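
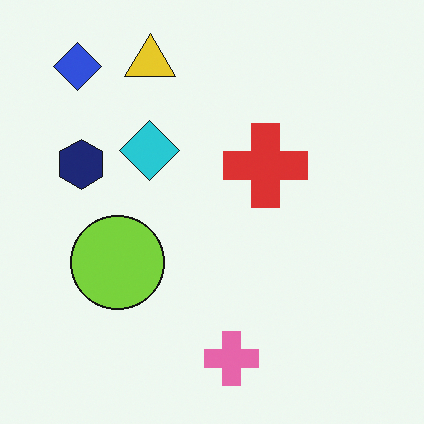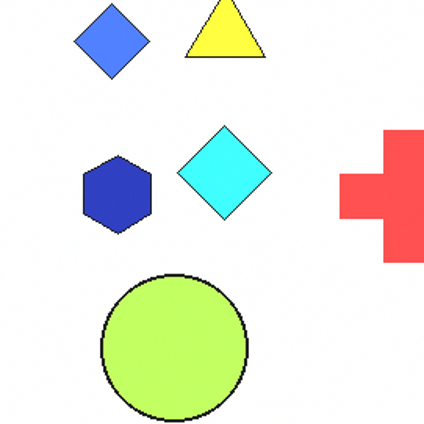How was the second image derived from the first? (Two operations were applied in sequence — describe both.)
This is the original image noticeably brightened, then cropped to a modestly smaller region and rescaled.

Every pixel — background and shapes alike — is uniformly brightened. The visible shapes are larger and the field of view is narrower; shapes near the original edges may be partly or wholly outside the frame — a crop-and-rescale.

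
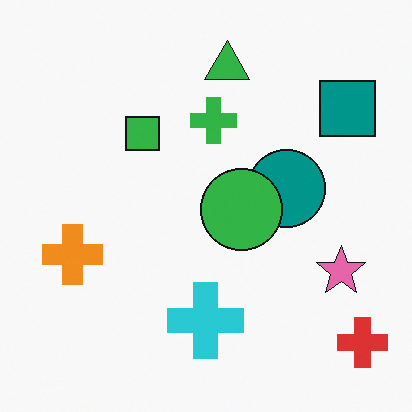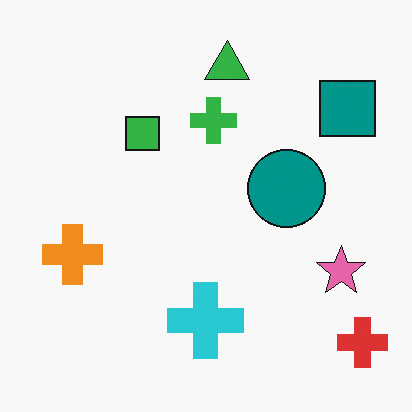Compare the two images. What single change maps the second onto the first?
Overlaid with an additional green circle.

A green circle appears in the first image that is absent from the second.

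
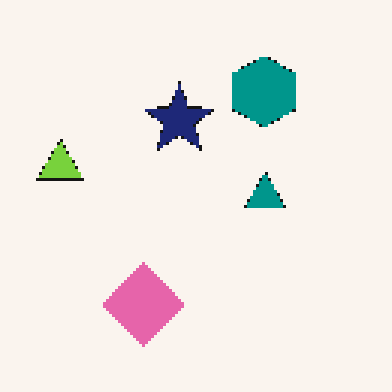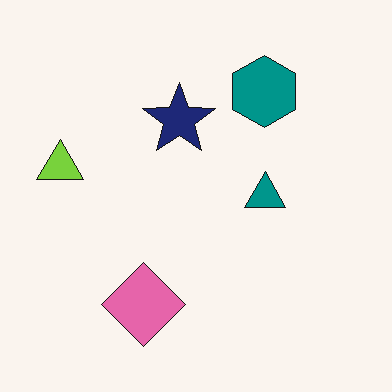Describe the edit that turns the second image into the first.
The first image is the second mildly pixelated.

Shapes are reduced to large square blocks; fine edges and outlines are lost — a downscale-then-upscale (mosaic) effect.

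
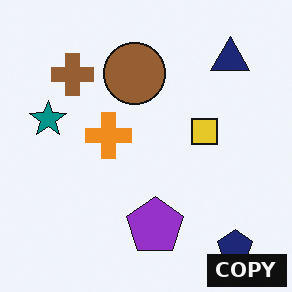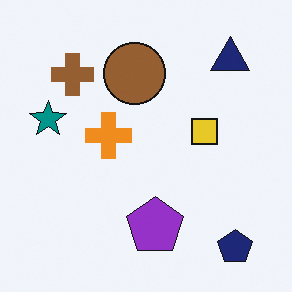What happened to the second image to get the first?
It was watermarked with the text "COPY" in the lower-right corner.

A dark label reading "COPY" appears in the lower-right corner.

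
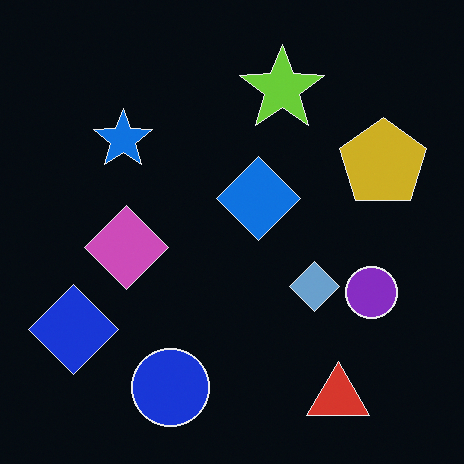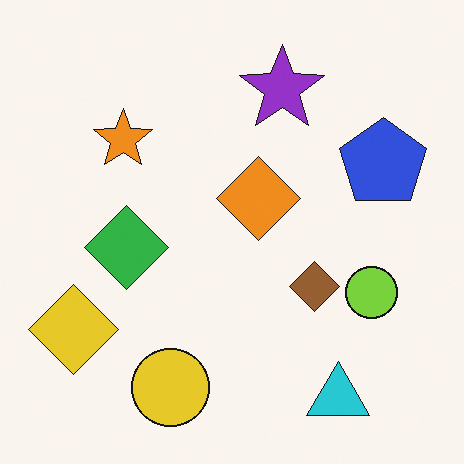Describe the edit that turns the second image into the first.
It was color-inverted (negative).

The light background has become dark and every shape's color is its complement — a photographic negative.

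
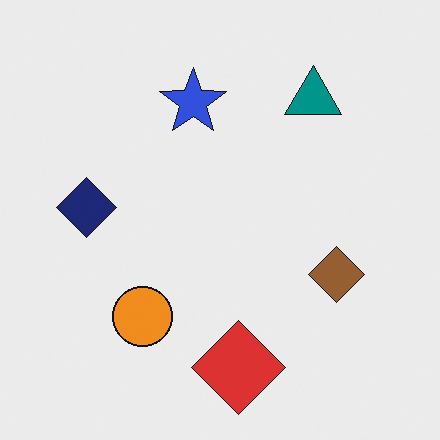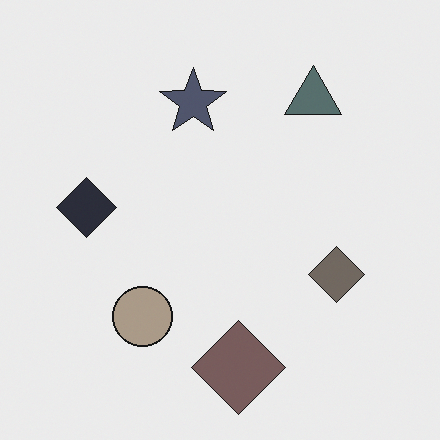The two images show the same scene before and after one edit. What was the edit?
The transformation is: made much more muted (saturation change).

All colors are more muted and greyish — a global saturation change.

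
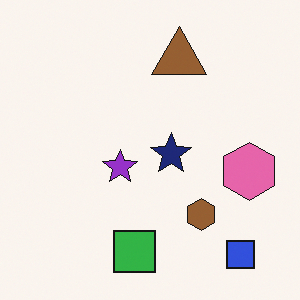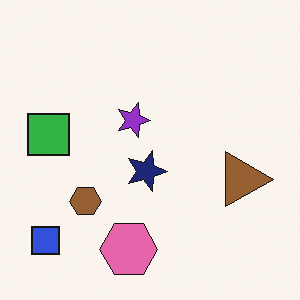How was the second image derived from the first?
The transformation is: rotated 90° clockwise.

The blue square sits in the bottom-right of the first image and the bottom-left of the second — consistent with a whole-image 90° clockwise rotation.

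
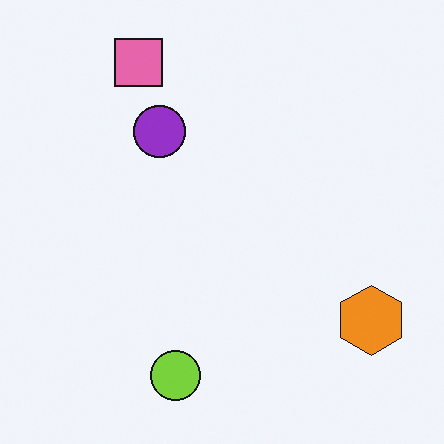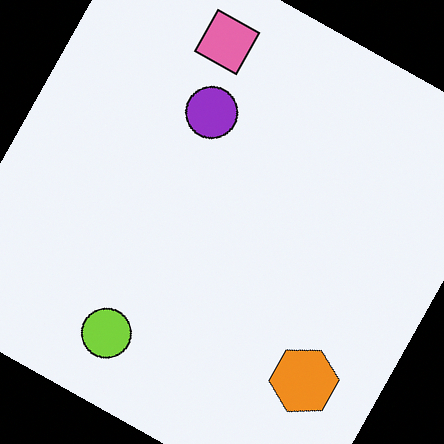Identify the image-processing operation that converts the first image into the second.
Rotated clockwise by a clearly visible amount.

Every shape is tilted by the same angle and the image corners show triangular fill wedges — a whole-image rotation by a non-right angle.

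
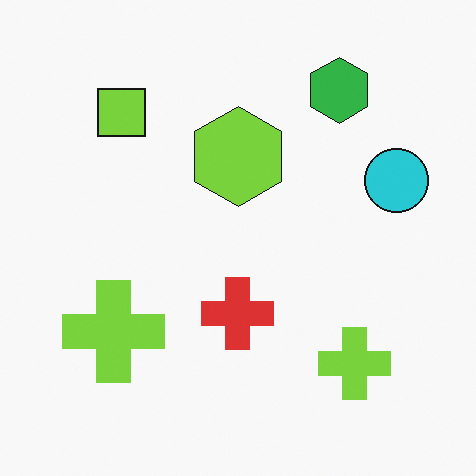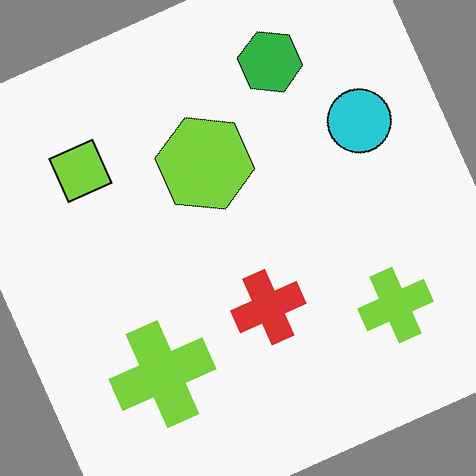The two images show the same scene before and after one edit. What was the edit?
Rotated counter-clockwise by a moderate amount.

Every shape is tilted by the same angle and the image corners show triangular fill wedges — a whole-image rotation by a non-right angle.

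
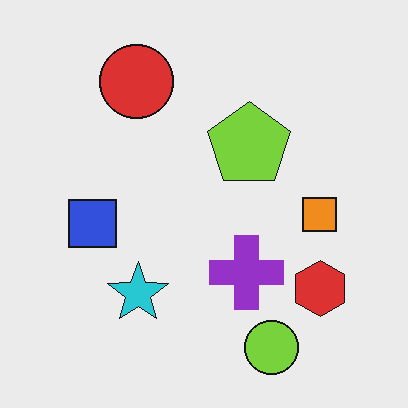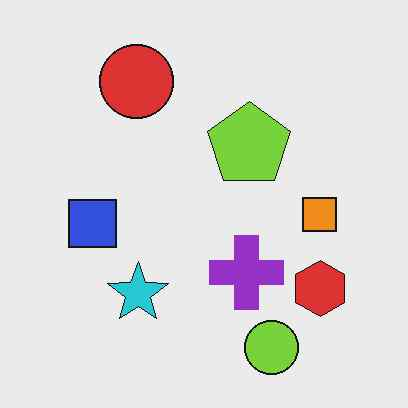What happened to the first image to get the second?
This is the original image JPEG-compressed with visible artifacts.

Blocky 8×8 compression artifacts appear around shape edges and the flat background shows ringing — characteristic JPEG degradation.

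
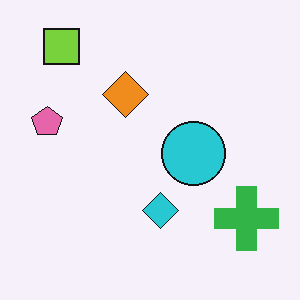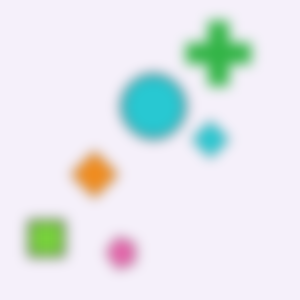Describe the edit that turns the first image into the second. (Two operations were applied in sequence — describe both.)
The transformation is: rotated 90° counter-clockwise, then heavily blurred.

The lime square sits in the top-left of the first image and the bottom-left of the second — consistent with a whole-image 90° counter-clockwise rotation. Shape edges and outlines are uniformly softened across the whole image.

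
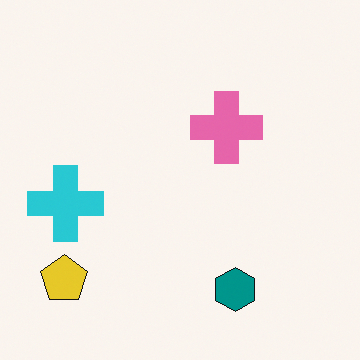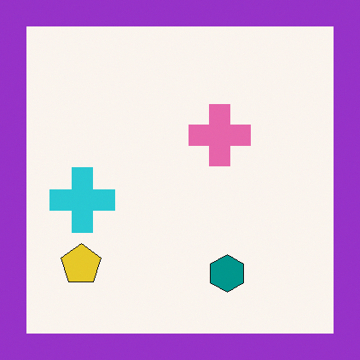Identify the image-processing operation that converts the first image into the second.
The image was framed with a purple border.

A solid purple frame runs around the edge of the second image, with the content slightly shrunk inside it.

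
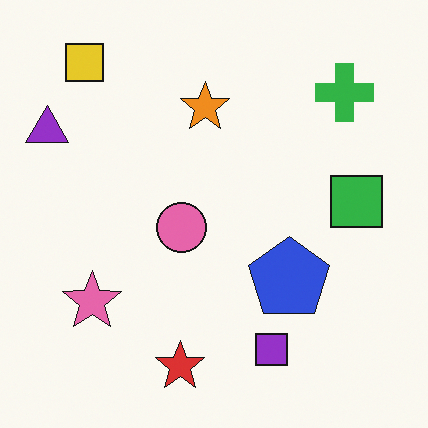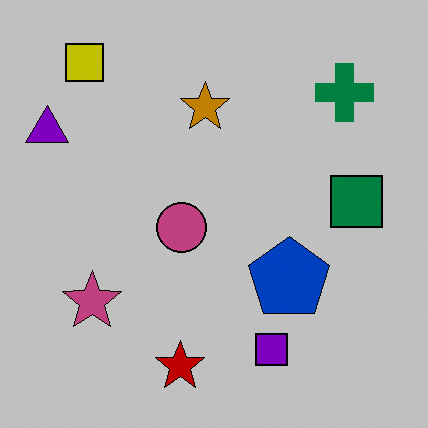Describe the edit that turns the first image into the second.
The image was heavily posterized to just a handful of flat colors.

Each flat color has snapped to a coarser quantized level — most visibly, the near-white background has dropped to a flat grey.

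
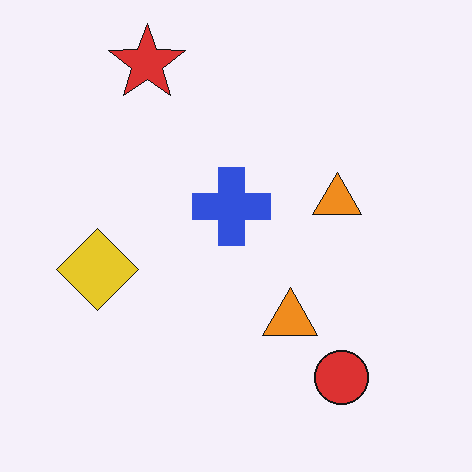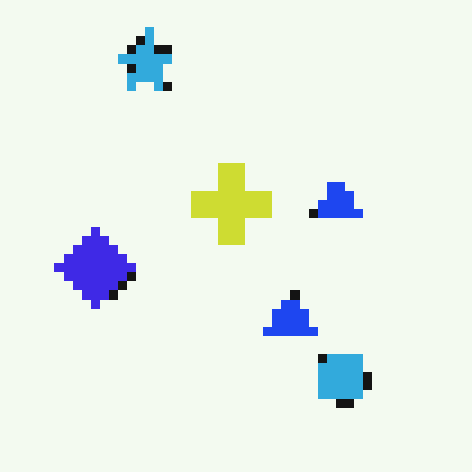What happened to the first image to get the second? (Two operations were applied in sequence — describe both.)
Coarsely pixelated, then hue-shifted by a large amount.

Shapes are reduced to large square blocks; fine edges and outlines are lost — a downscale-then-upscale (mosaic) effect. Every shape's color has rotated by the same amount around the hue wheel — a uniform hue shift.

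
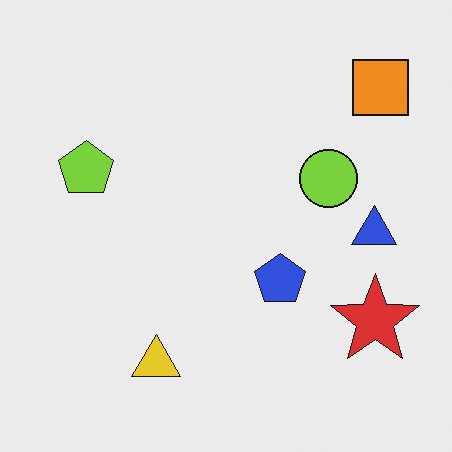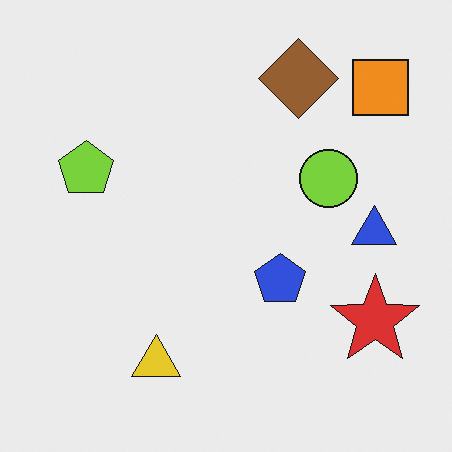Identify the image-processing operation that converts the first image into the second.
It was overlaid with an additional brown diamond.

A brown diamond appears in the second image that is absent from the first.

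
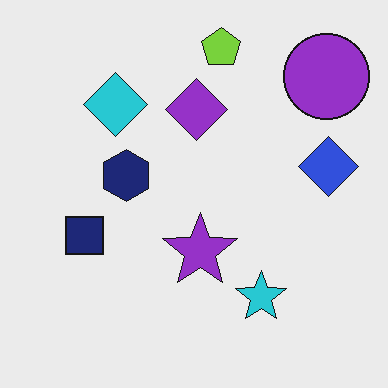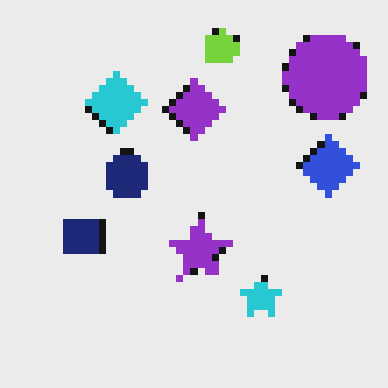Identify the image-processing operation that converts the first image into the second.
It was moderately pixelated.

Shapes are reduced to large square blocks; fine edges and outlines are lost — a downscale-then-upscale (mosaic) effect.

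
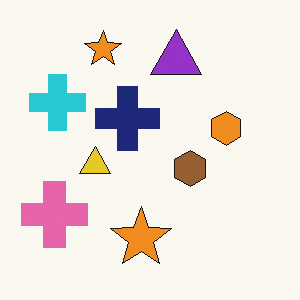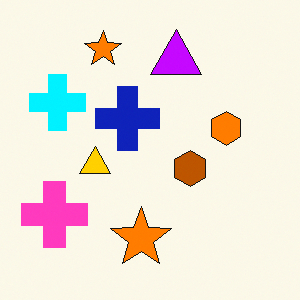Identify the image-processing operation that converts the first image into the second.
Heavily oversaturated.

All colors are more vivid — a global saturation change.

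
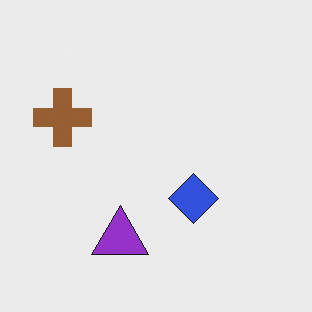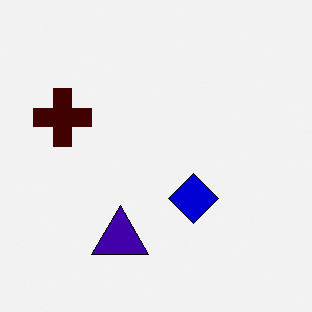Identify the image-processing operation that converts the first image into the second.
The transformation is: given much higher contrast.

Tones are pushed away from mid-grey across the whole image — a global contrast change.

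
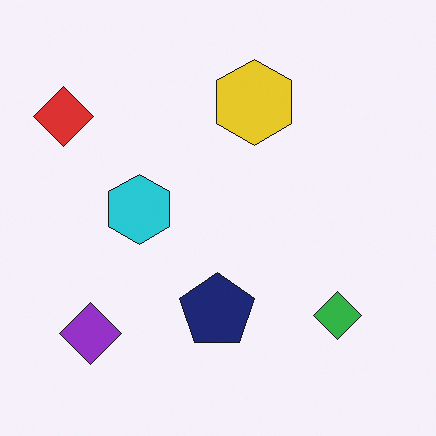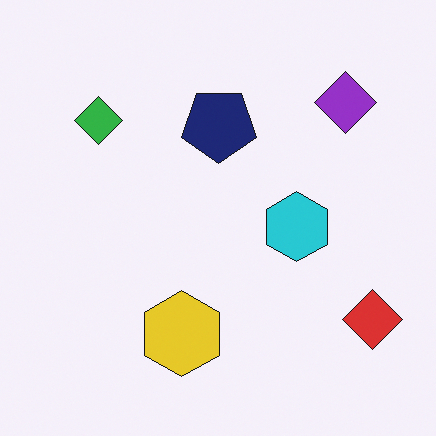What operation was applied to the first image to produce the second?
Rotated 180°.

The red diamond sits in the top-left of the first image and the bottom-right of the second — consistent with a whole-image 180° rotation.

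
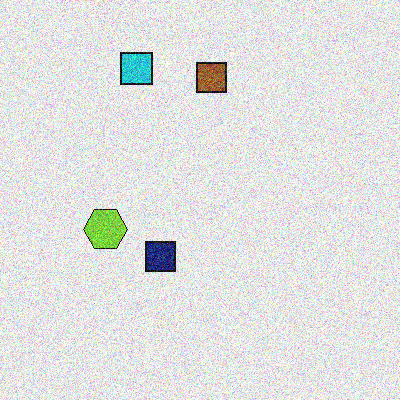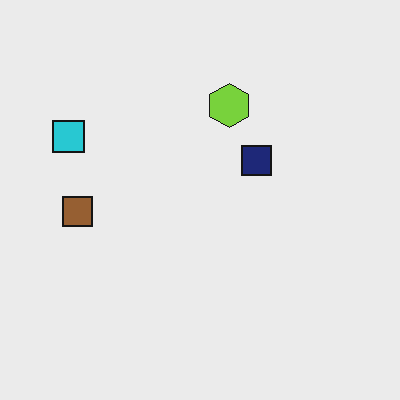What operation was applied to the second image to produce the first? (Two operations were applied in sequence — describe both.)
The first image is the second degraded with strong gaussian noise, then transposed (reflected across the top-left ↔ bottom-right diagonal).

Random speckle covers the whole image, including the flat background. Shapes have swapped their row and column positions — what was in the top-right is now in the bottom-left — a diagonal reflection.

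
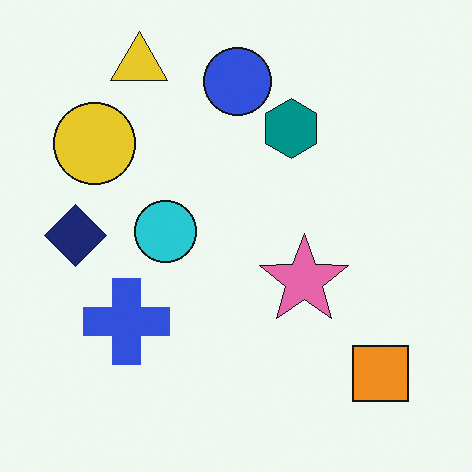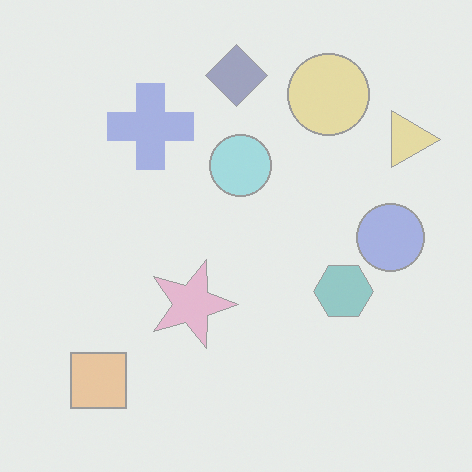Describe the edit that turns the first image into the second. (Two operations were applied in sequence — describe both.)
The image was washed out (contrast reduced), then rotated 90° clockwise.

Tones are pushed toward mid-grey across the whole image — a global contrast change. The orange square sits in the bottom-right of the first image and the bottom-left of the second — consistent with a whole-image 90° clockwise rotation.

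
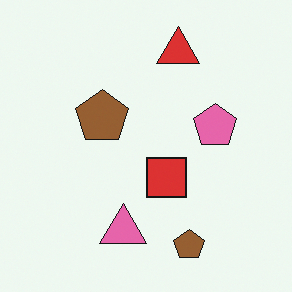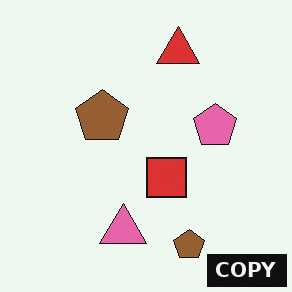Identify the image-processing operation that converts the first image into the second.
The image was watermarked with the text "COPY" in the lower-right corner.

A dark label reading "COPY" appears in the lower-right corner.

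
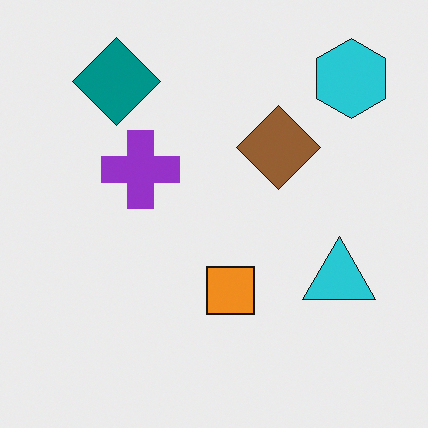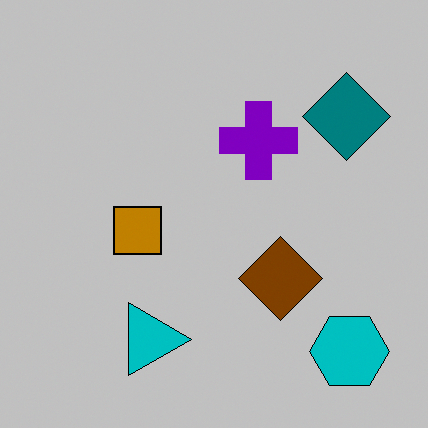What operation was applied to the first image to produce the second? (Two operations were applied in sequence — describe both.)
The second image is the first rotated 90° clockwise, then aggressively posterized.

The cyan hexagon sits in the top-right of the first image and the bottom-right of the second — consistent with a whole-image 90° clockwise rotation. Each flat color has snapped to a coarser quantized level — most visibly, the near-white background has dropped to a flat grey.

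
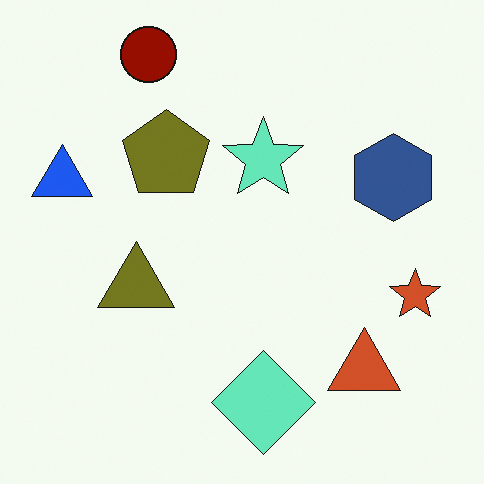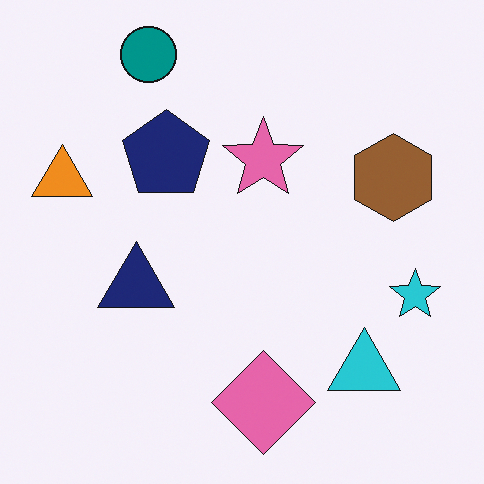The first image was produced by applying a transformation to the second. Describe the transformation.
The image was hue-shifted by a large amount.

Every shape's color has rotated by the same amount around the hue wheel — a uniform hue shift.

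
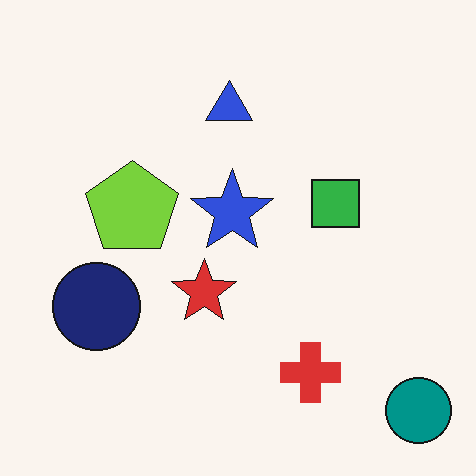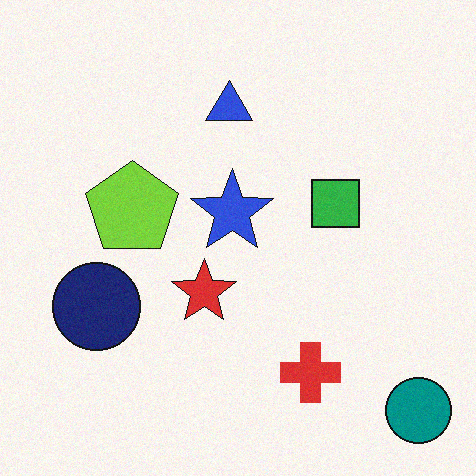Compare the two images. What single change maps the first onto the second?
Degraded with subtle gaussian noise.

Random speckle covers the whole image, including the flat background.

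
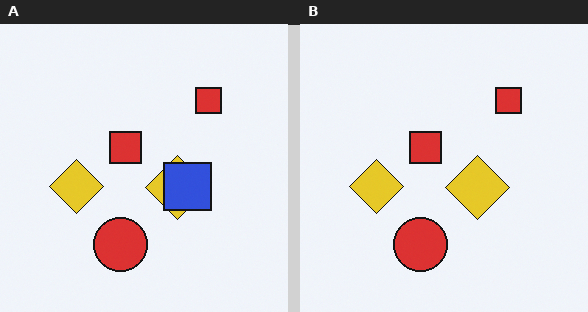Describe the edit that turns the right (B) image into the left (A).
The left (A) image is the right (B) overlaid with an additional blue square.

A blue square appears in the left (A) image that is absent from the right (B).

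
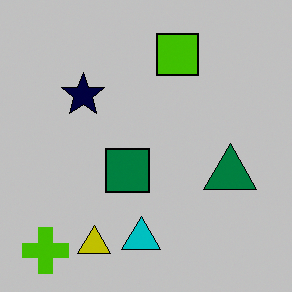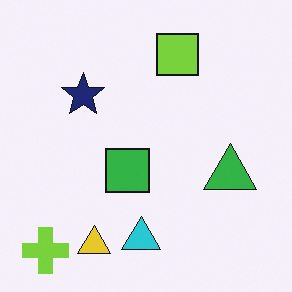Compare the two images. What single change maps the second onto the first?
The image was aggressively posterized.

Each flat color has snapped to a coarser quantized level — most visibly, the near-white background has dropped to a flat grey.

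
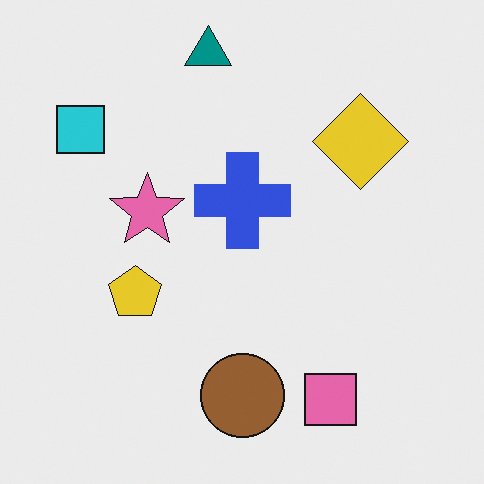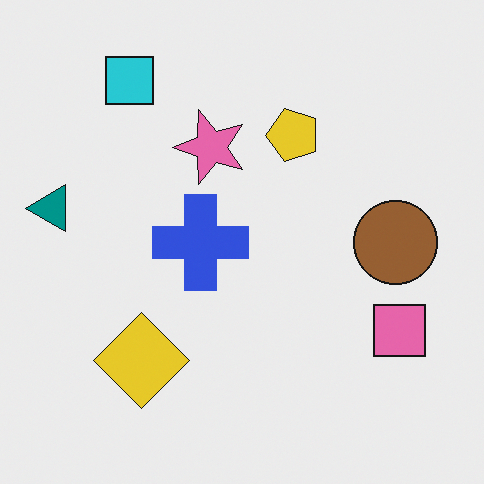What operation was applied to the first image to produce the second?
The transformation is: transposed (reflected across the top-left ↔ bottom-right diagonal).

Shapes have swapped their row and column positions — what was in the top-right is now in the bottom-left — a diagonal reflection.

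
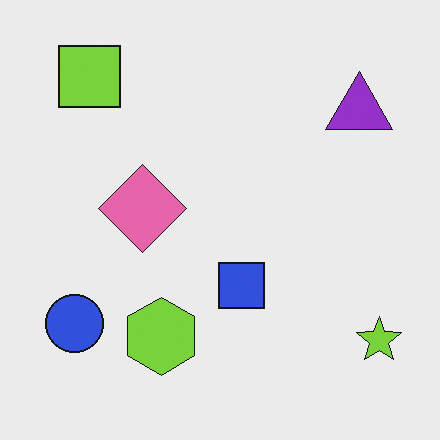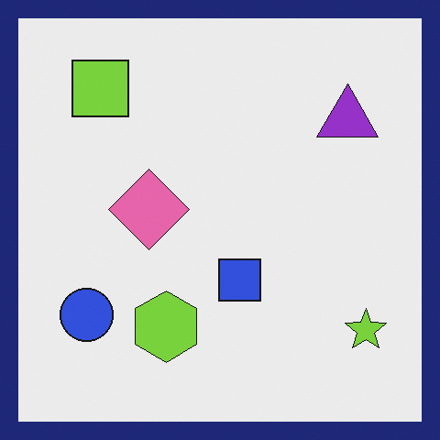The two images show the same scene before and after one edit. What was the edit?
This is the original image framed with a navy border.

A solid navy frame runs around the edge of the second image, with the content slightly shrunk inside it.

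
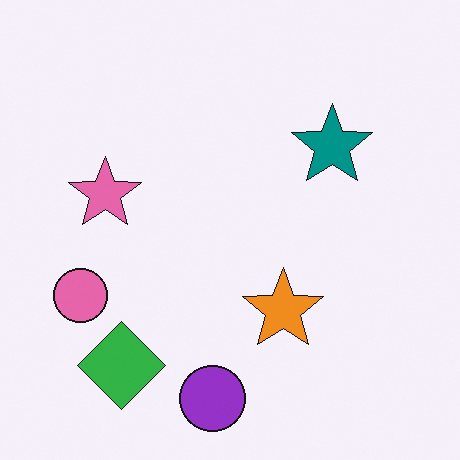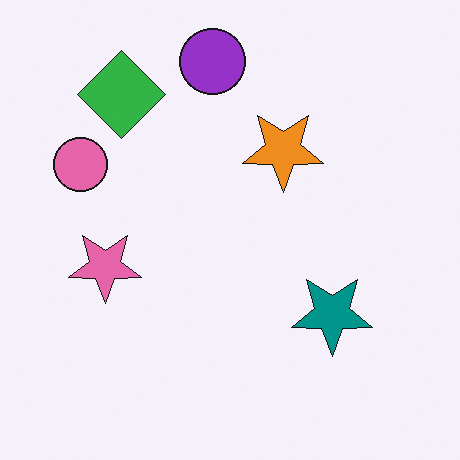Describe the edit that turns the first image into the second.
The second image is the first flipped vertically (top ↔ bottom).

The purple circle is in the bottom of the first image and the top of the second — shapes on opposite sides of the horizontal midline have swapped in a mirror flip.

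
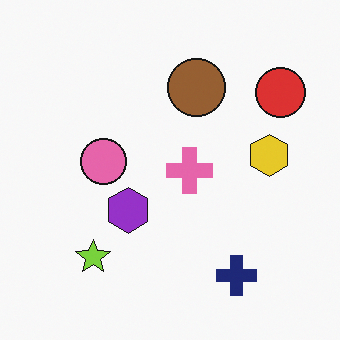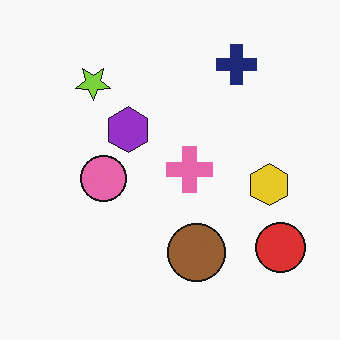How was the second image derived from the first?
It was flipped vertically (top ↔ bottom).

The navy cross is in the bottom-right of the first image and the top-right of the second — shapes on opposite sides of the horizontal midline have swapped in a mirror flip.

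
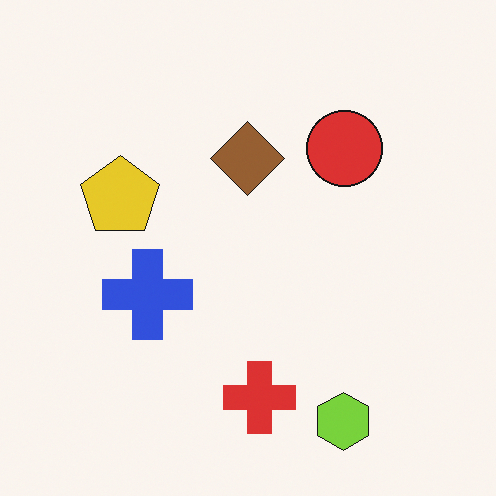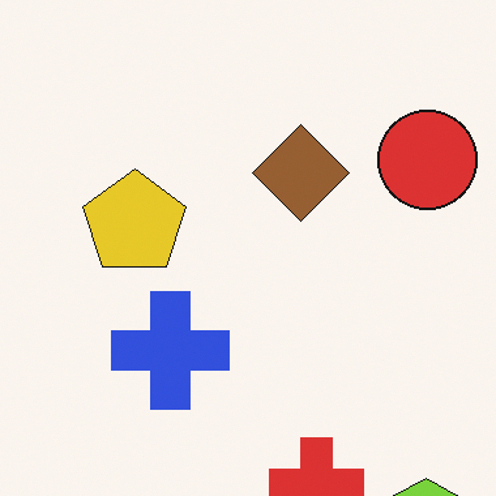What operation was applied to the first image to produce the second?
Cropped slightly and scaled back up.

The visible shapes are larger and the field of view is narrower; shapes near the original edges may be partly or wholly outside the frame — a crop-and-rescale.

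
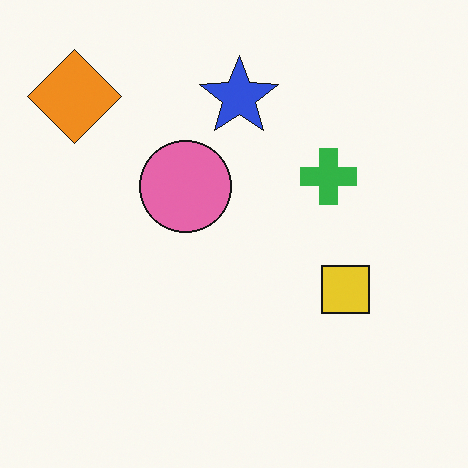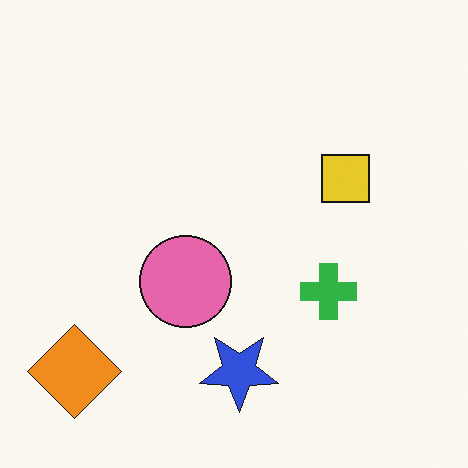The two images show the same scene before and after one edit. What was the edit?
Flipped vertically (top ↔ bottom).

The orange diamond is in the top-left of the first image and the bottom-left of the second — shapes on opposite sides of the horizontal midline have swapped in a mirror flip.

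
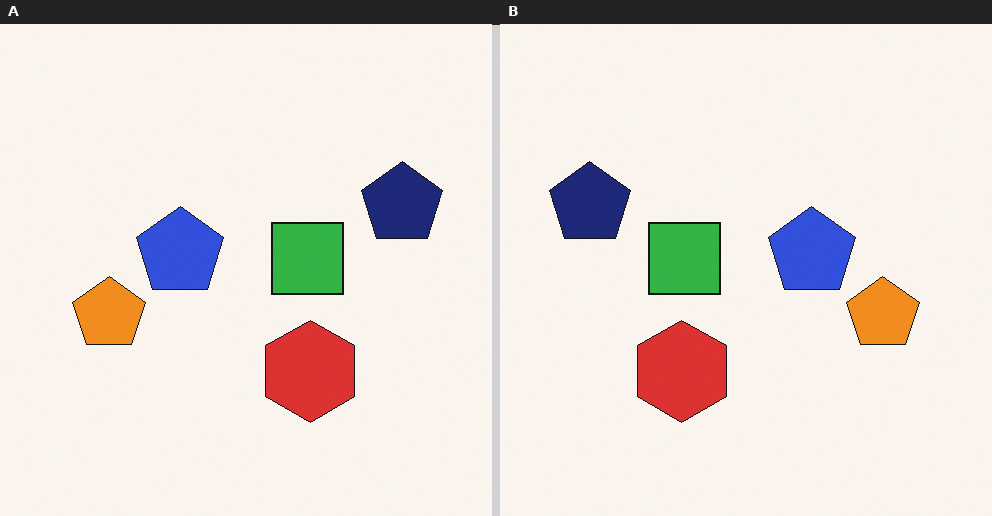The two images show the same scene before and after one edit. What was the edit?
Flipped horizontally (left ↔ right).

The navy pentagon is in the right of the left (A) image and the left of the right (B) — shapes on opposite sides of the vertical midline have swapped in a mirror flip.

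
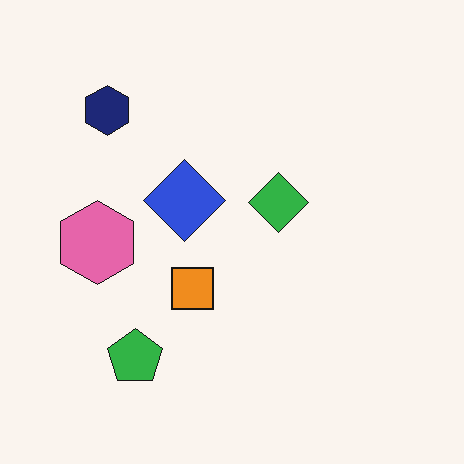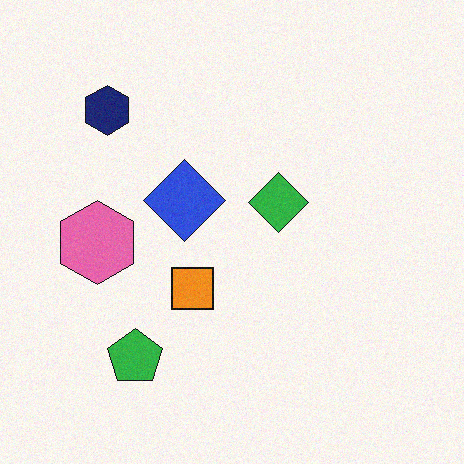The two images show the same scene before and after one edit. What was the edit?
This is the original image degraded with a light layer of grain.

Random speckle covers the whole image, including the flat background.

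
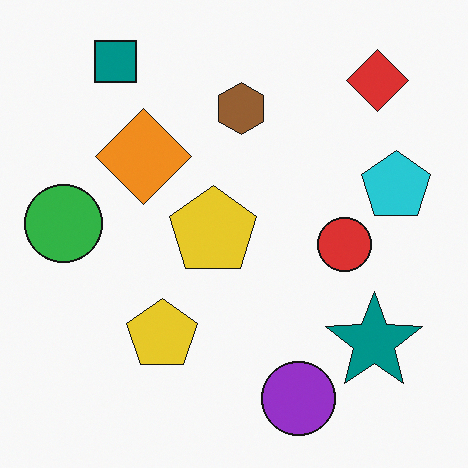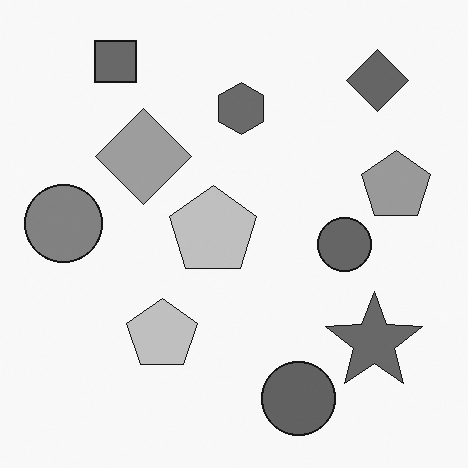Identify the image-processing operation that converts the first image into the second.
The second image is the first converted to grayscale.

All color is removed — every shape is now a shade of grey.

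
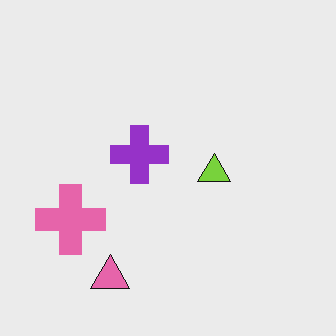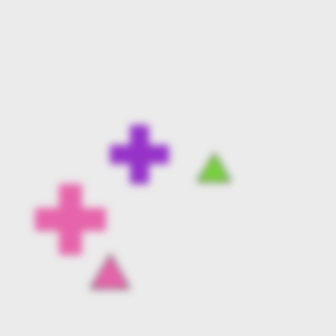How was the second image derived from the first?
The transformation is: noticeably gaussian-blurred.

Shape edges and outlines are uniformly softened across the whole image.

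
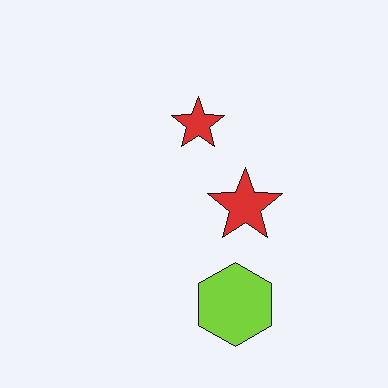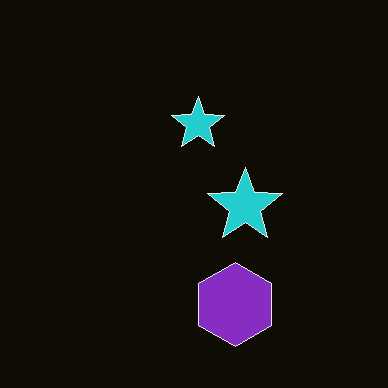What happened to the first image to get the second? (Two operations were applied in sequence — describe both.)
The second image is the first color-inverted (negative), then JPEG-compressed with visible artifacts.

The light background has become dark and every shape's color is its complement — a photographic negative. Blocky 8×8 compression artifacts appear around shape edges and the flat background shows ringing — characteristic JPEG degradation.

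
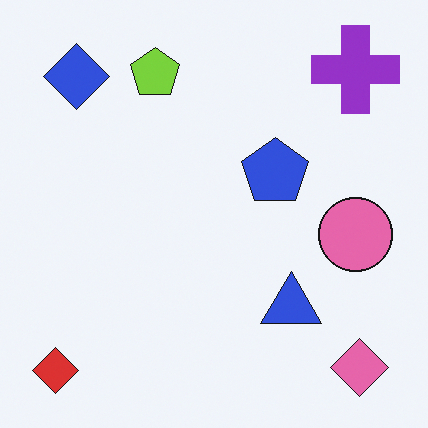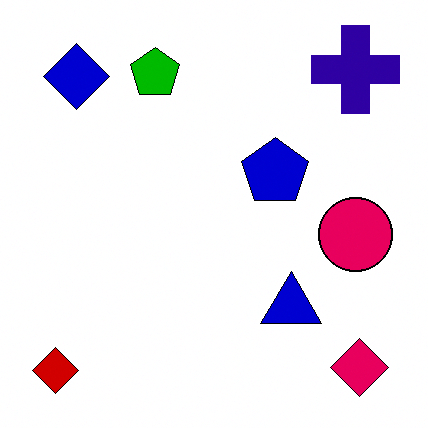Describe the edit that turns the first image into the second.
It was given much higher contrast.

Tones are pushed away from mid-grey across the whole image — a global contrast change.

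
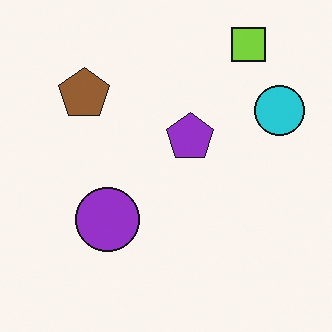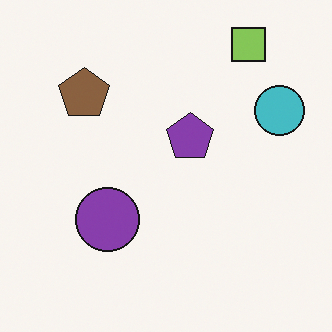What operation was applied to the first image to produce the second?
The second image is the first slightly desaturated.

All colors are more muted and greyish — a global saturation change.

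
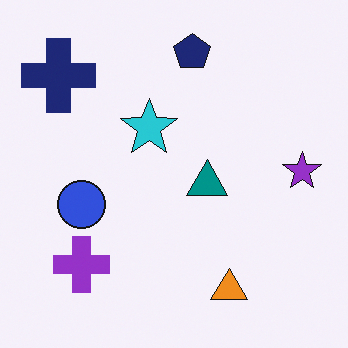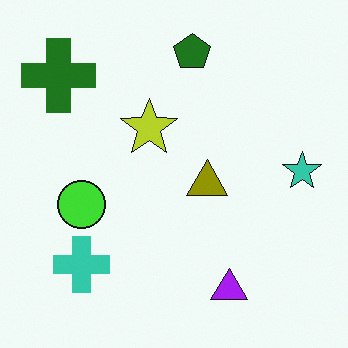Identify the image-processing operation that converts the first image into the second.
The second image is the first hue-shifted by a large amount.

Every shape's color has rotated by the same amount around the hue wheel — a uniform hue shift.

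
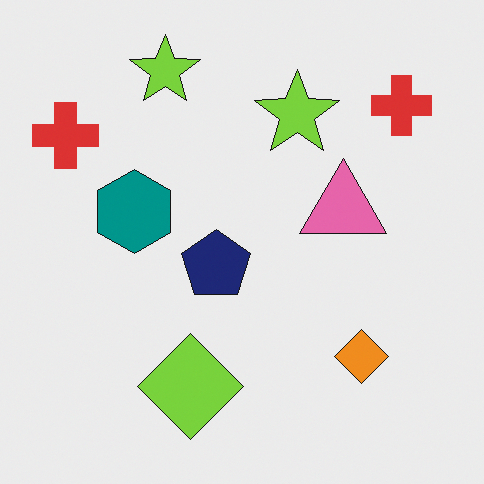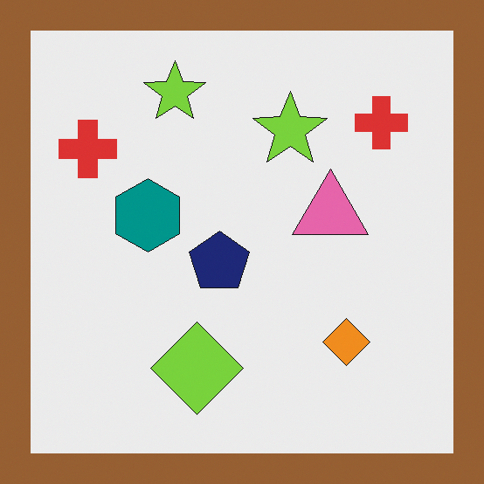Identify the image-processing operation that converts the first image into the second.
The second image is the first framed with a brown border.

A solid brown frame runs around the edge of the second image, with the content slightly shrunk inside it.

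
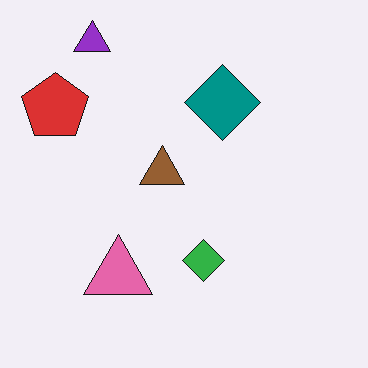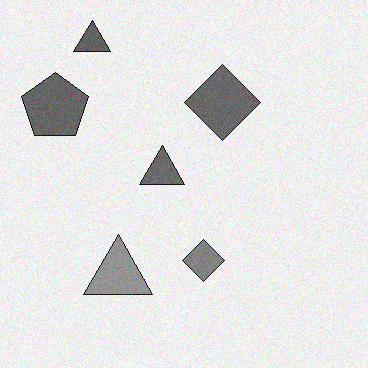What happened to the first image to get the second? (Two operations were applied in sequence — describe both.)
Converted to grayscale, then degraded with a light layer of grain.

All color is removed — every shape is now a shade of grey. Random speckle covers the whole image, including the flat background.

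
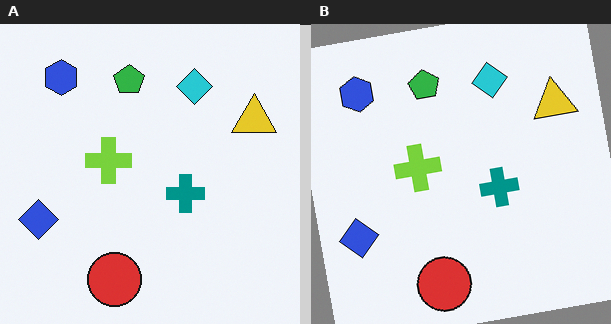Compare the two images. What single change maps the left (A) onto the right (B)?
This is the original image rotated counter-clockwise by a few degrees.

Every shape is tilted by the same angle and the image corners show triangular fill wedges — a whole-image rotation by a non-right angle.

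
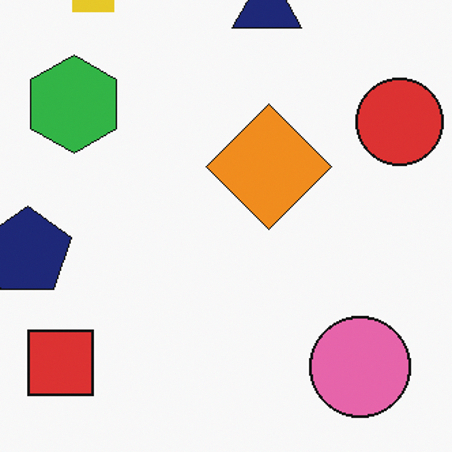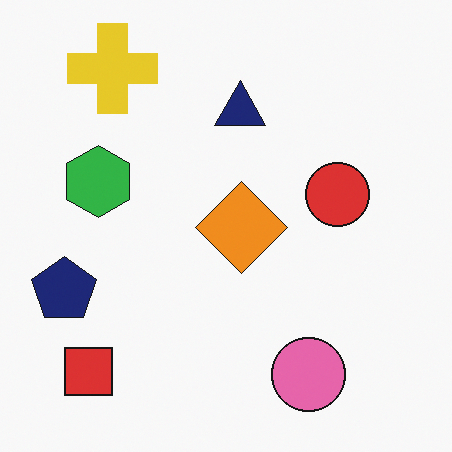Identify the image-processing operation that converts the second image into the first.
The transformation is: cropped slightly and scaled back up.

The visible shapes are larger and the field of view is narrower; shapes near the original edges may be partly or wholly outside the frame — a crop-and-rescale.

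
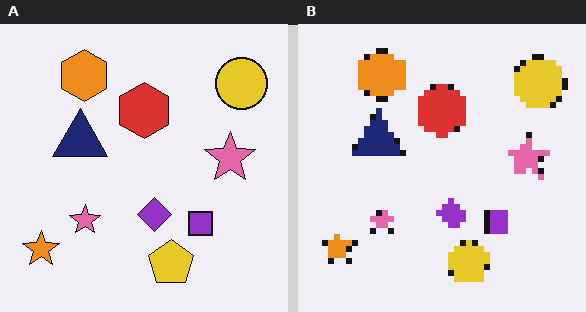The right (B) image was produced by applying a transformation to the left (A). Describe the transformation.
Pixelated into visible square blocks.

Shapes are reduced to large square blocks; fine edges and outlines are lost — a downscale-then-upscale (mosaic) effect.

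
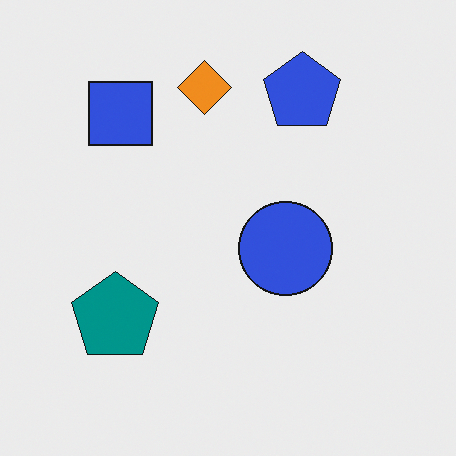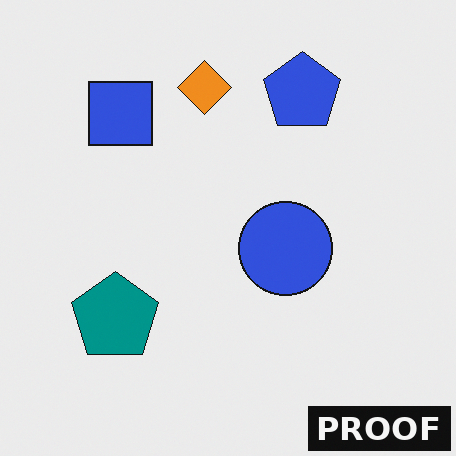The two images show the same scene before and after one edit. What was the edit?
This is the original image watermarked with the text "PROOF" in the lower-right corner.

A dark label reading "PROOF" appears in the lower-right corner.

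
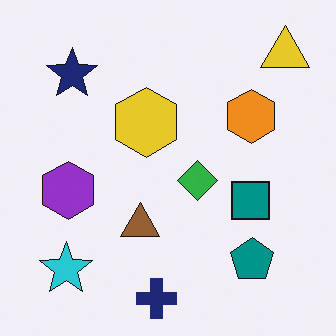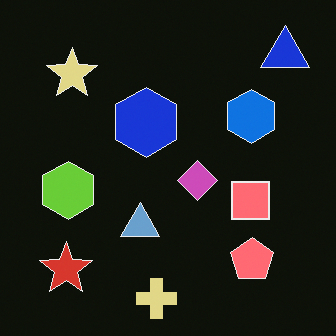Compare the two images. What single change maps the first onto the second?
This is the original image color-inverted (negative).

The light background has become dark and every shape's color is its complement — a photographic negative.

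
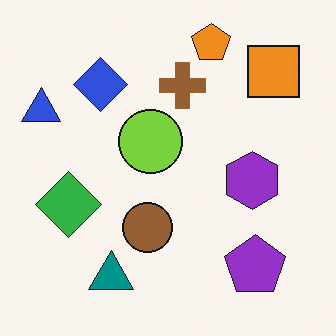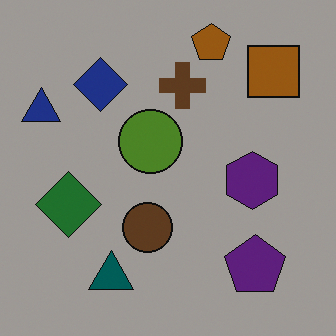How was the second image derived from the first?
It was substantially darkened.

Every pixel — background and shapes alike — is uniformly darkened.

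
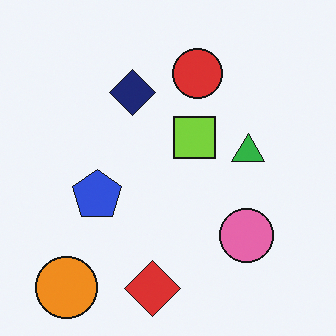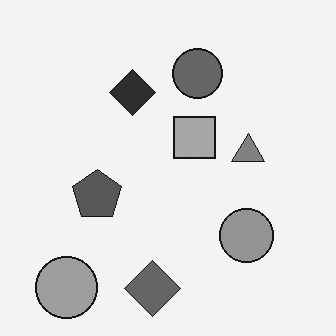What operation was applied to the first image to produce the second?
This is the original image converted to grayscale.

All color is removed — every shape is now a shade of grey.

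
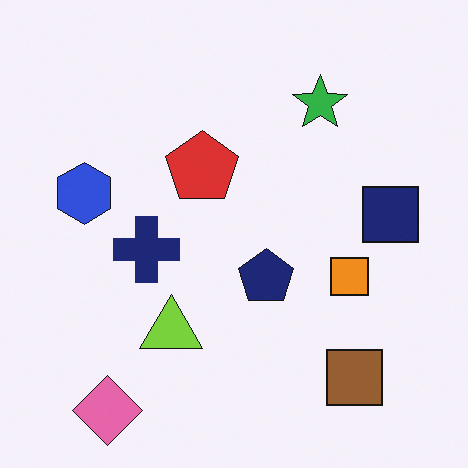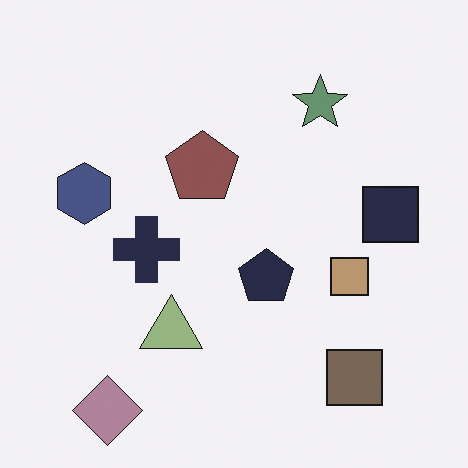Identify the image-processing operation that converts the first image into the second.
Heavily desaturated.

All colors are more muted and greyish — a global saturation change.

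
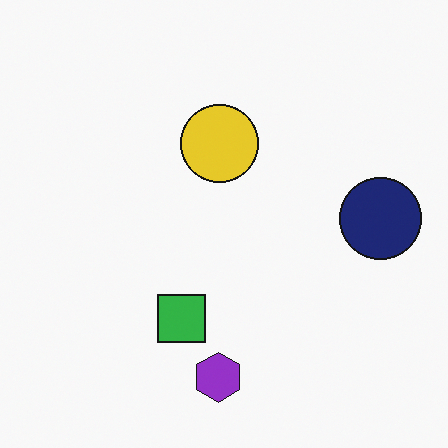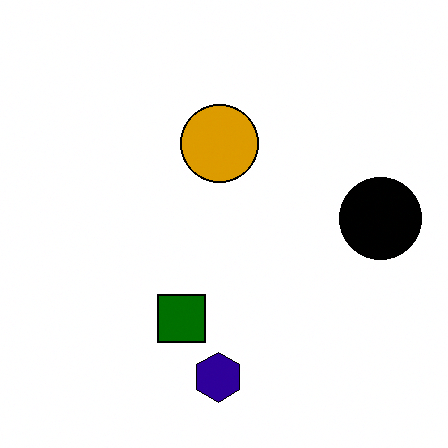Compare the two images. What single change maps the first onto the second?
The transformation is: boosted in contrast.

Tones are pushed away from mid-grey across the whole image — a global contrast change.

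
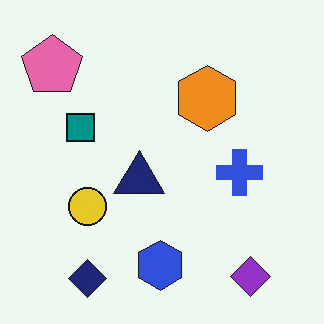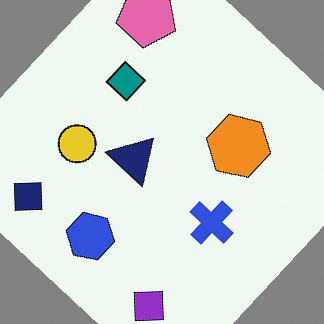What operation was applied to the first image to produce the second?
This is the original image rotated clockwise by a large amount — several tens of degrees.

Every shape is tilted by the same angle and the image corners show triangular fill wedges — a whole-image rotation by a non-right angle.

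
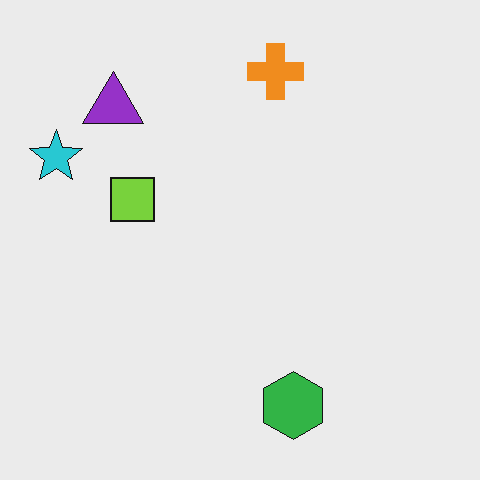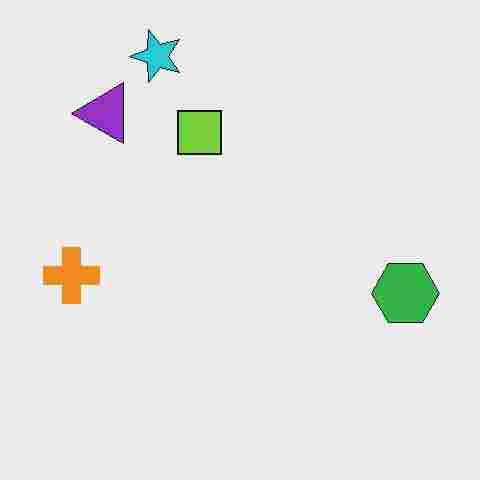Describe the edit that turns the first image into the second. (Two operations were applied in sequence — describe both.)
Heavily JPEG-compressed with obvious blocking artifacts, then transposed (reflected across the top-left ↔ bottom-right diagonal).

Blocky 8×8 compression artifacts appear around shape edges and the flat background shows ringing — characteristic JPEG degradation. Shapes have swapped their row and column positions — what was in the top-right is now in the bottom-left — a diagonal reflection.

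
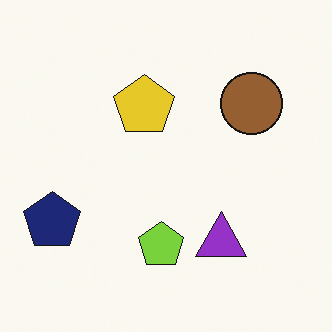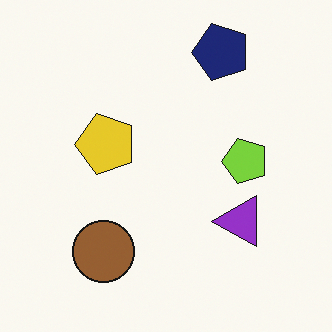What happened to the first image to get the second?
The second image is the first transposed (reflected across the top-left ↔ bottom-right diagonal).

Shapes have swapped their row and column positions — what was in the top-right is now in the bottom-left — a diagonal reflection.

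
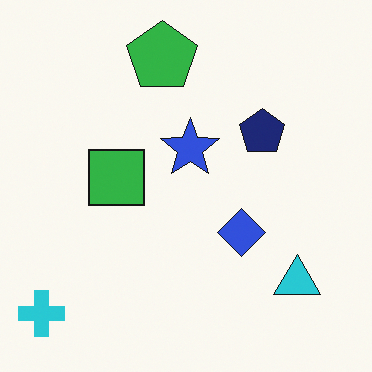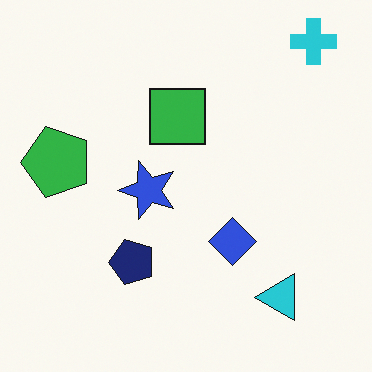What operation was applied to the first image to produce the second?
The transformation is: transposed (reflected across the top-left ↔ bottom-right diagonal).

Shapes have swapped their row and column positions — what was in the top-right is now in the bottom-left — a diagonal reflection.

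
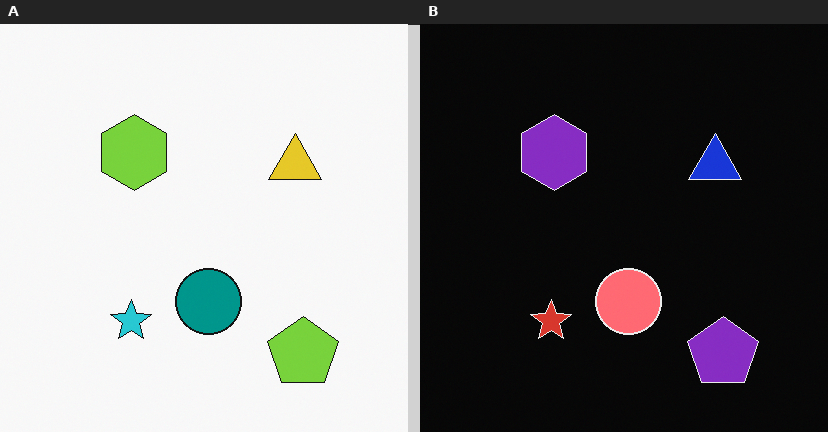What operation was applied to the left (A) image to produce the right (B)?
The transformation is: color-inverted (negative).

The light background has become dark and every shape's color is its complement — a photographic negative.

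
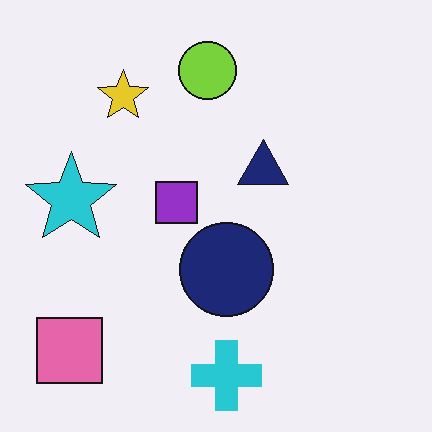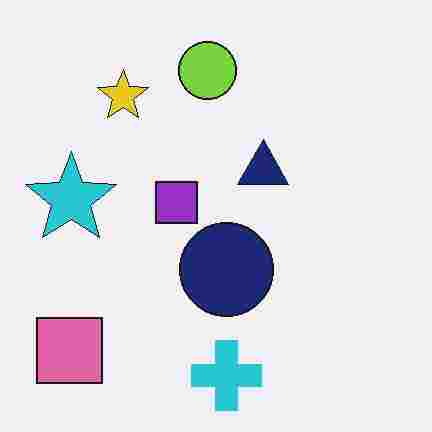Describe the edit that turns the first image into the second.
Heavily JPEG-compressed with obvious blocking artifacts.

Blocky 8×8 compression artifacts appear around shape edges and the flat background shows ringing — characteristic JPEG degradation.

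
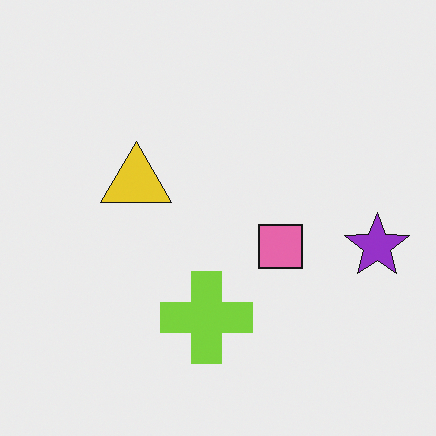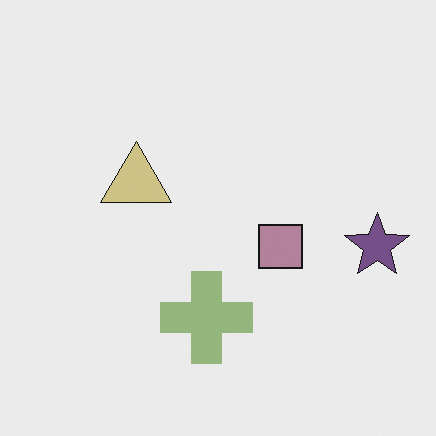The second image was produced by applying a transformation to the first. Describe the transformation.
The image was made much more muted (saturation change).

All colors are more muted and greyish — a global saturation change.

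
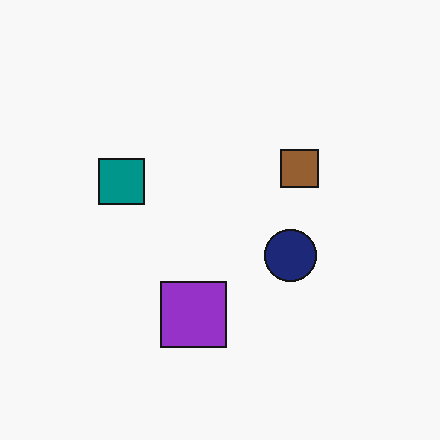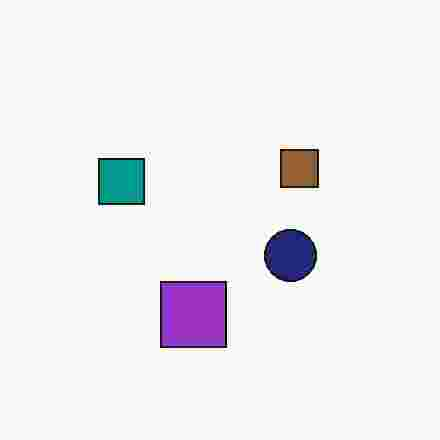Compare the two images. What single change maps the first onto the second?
This is the original image degraded with heavy JPEG compression.

Blocky 8×8 compression artifacts appear around shape edges and the flat background shows ringing — characteristic JPEG degradation.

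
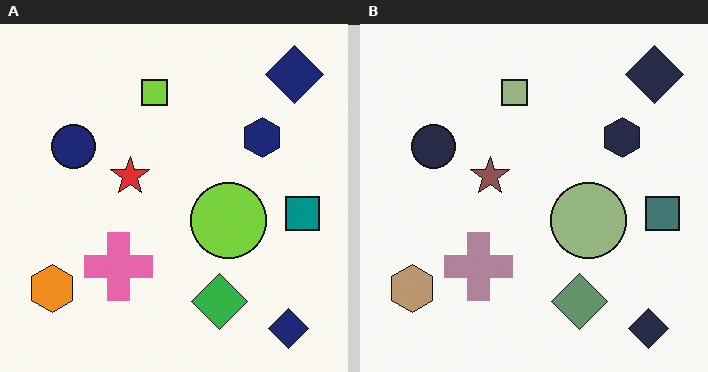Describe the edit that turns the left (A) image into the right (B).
This is the original image heavily desaturated.

All colors are more muted and greyish — a global saturation change.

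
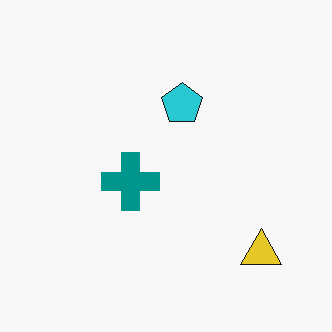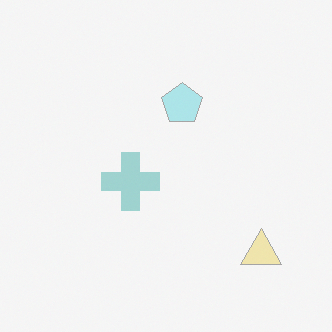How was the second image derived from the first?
It was given much lower contrast.

Tones are pushed toward mid-grey across the whole image — a global contrast change.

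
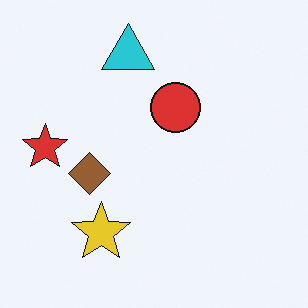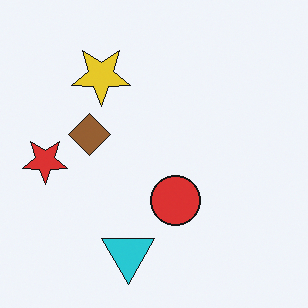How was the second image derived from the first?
This is the original image flipped vertically (top ↔ bottom).

The cyan triangle is in the top of the first image and the bottom of the second — shapes on opposite sides of the horizontal midline have swapped in a mirror flip.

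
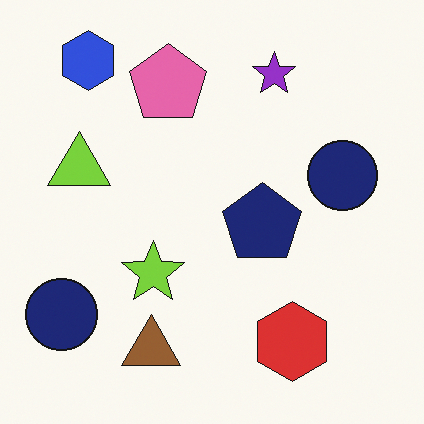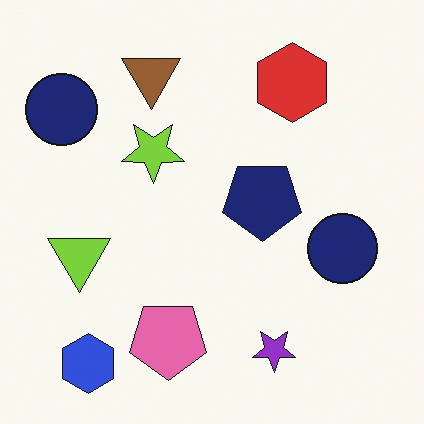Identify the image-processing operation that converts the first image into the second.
The transformation is: flipped vertically (top ↔ bottom).

The blue hexagon is in the top-left of the first image and the bottom-left of the second — shapes on opposite sides of the horizontal midline have swapped in a mirror flip.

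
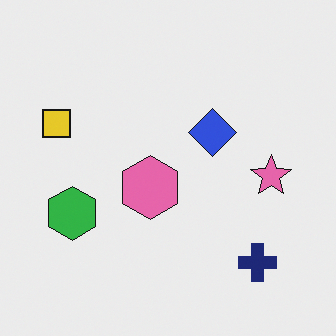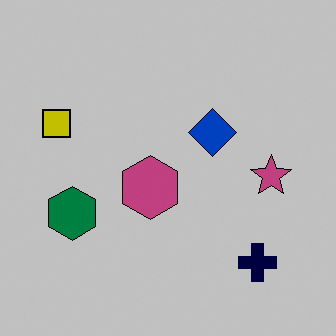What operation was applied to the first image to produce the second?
Heavily posterized to just a handful of flat colors.

Each flat color has snapped to a coarser quantized level — most visibly, the near-white background has dropped to a flat grey.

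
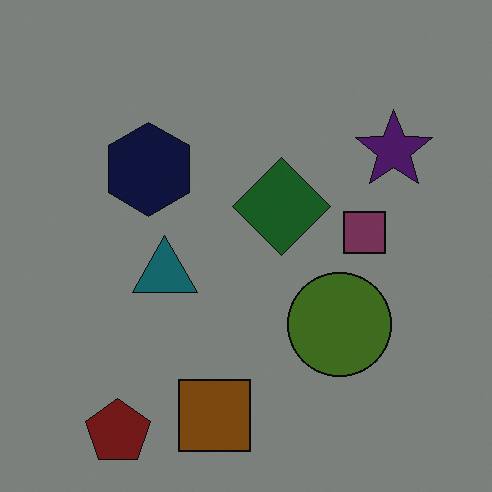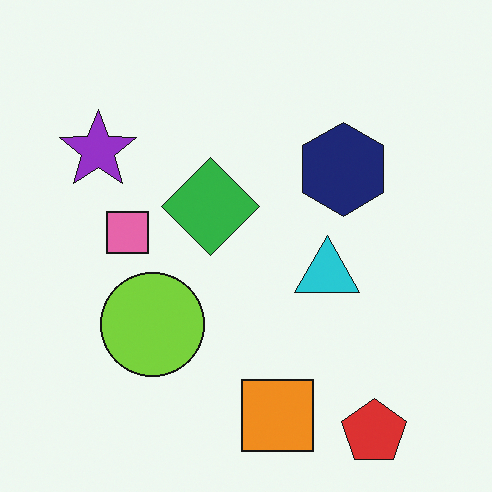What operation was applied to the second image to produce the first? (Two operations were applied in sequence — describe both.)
The first image is the second flipped horizontally (left ↔ right), then substantially darkened.

The purple star is in the top-left of the second image and the top-right of the first — shapes on opposite sides of the vertical midline have swapped in a mirror flip. Every pixel — background and shapes alike — is uniformly darkened.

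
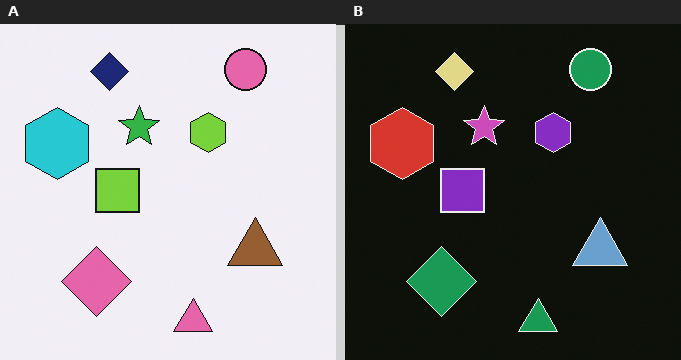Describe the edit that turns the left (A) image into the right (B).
This is the original image color-inverted (negative).

The light background has become dark and every shape's color is its complement — a photographic negative.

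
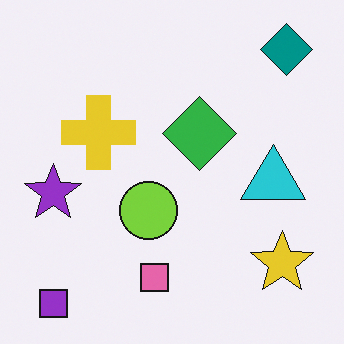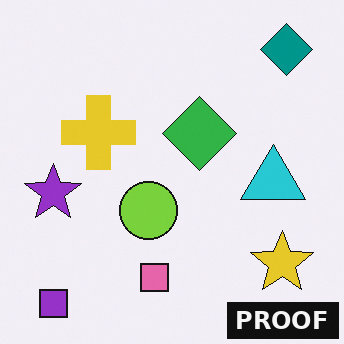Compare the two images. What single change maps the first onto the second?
The image was watermarked with the text "PROOF" in the lower-right corner.

A dark label reading "PROOF" appears in the lower-right corner.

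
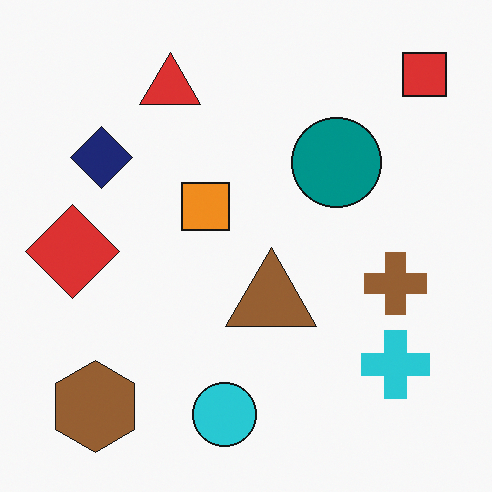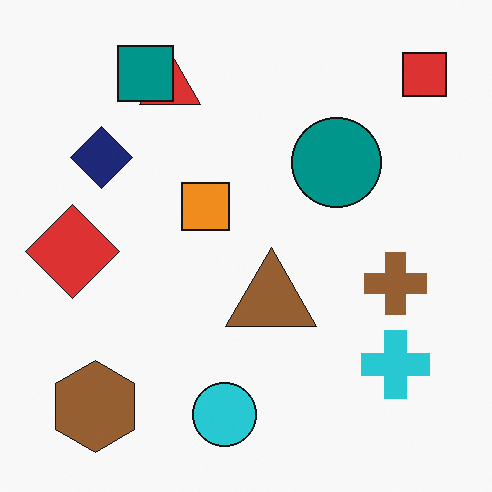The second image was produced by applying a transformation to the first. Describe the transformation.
This is the original image overlaid with an additional teal square.

A teal square appears in the second image that is absent from the first.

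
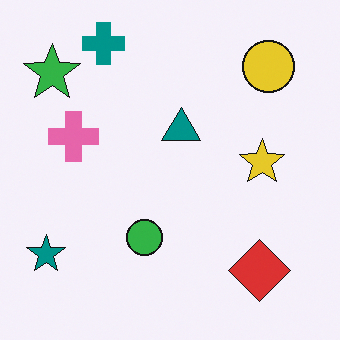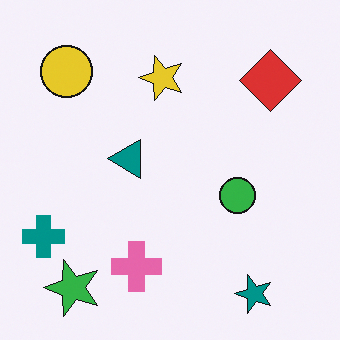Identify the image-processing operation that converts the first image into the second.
Rotated 90° counter-clockwise.

The green star sits in the top-left of the first image and the bottom-left of the second — consistent with a whole-image 90° counter-clockwise rotation.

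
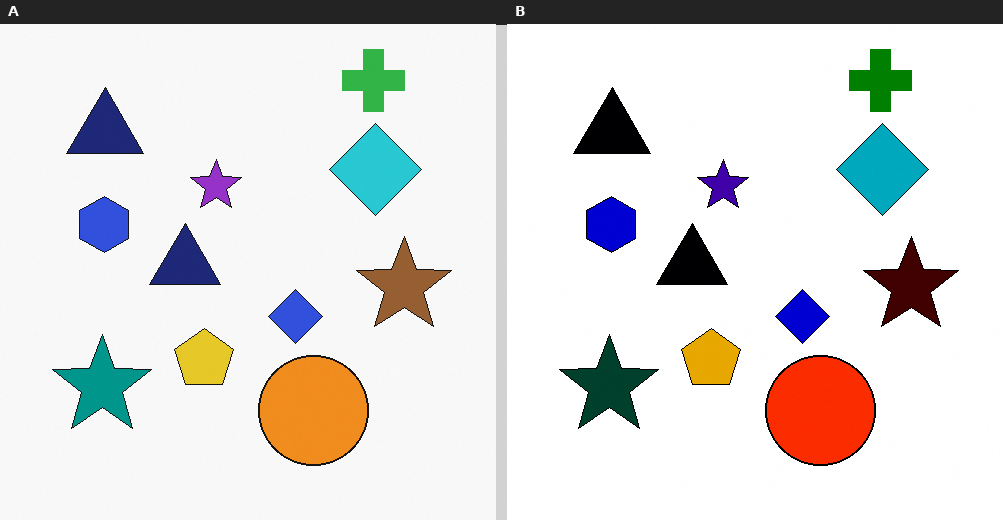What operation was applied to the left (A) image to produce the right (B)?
The image was boosted in contrast.

Tones are pushed away from mid-grey across the whole image — a global contrast change.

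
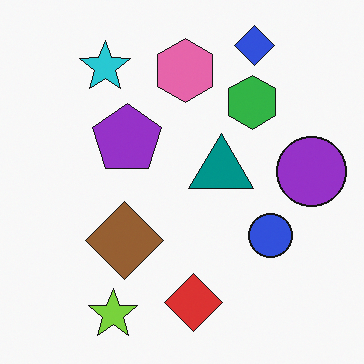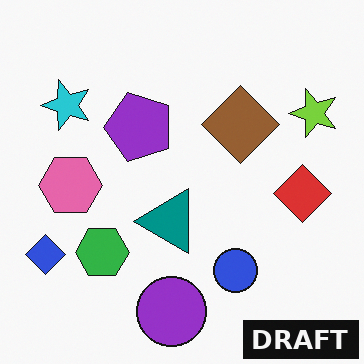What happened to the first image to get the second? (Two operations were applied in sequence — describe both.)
It was transposed (reflected across the top-left ↔ bottom-right diagonal), then watermarked with the text "DRAFT" in the lower-right corner.

Shapes have swapped their row and column positions — what was in the top-right is now in the bottom-left — a diagonal reflection. A dark label reading "DRAFT" appears in the lower-right corner.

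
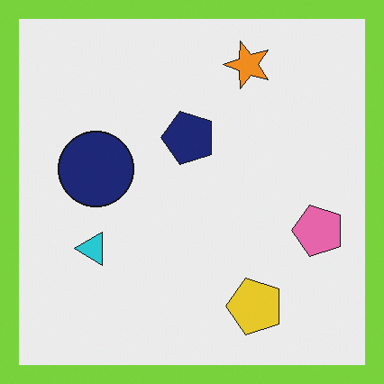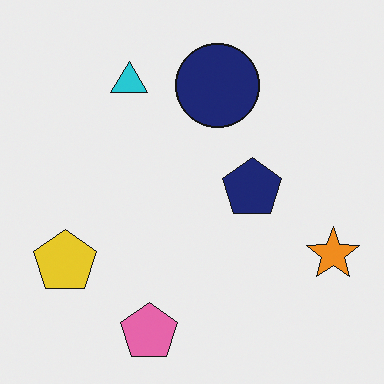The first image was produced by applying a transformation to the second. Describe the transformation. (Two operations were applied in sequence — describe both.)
Rotated 90° counter-clockwise, then framed with a lime border.

The orange star sits in the right of the second image and the top of the first — consistent with a whole-image 90° counter-clockwise rotation. A solid lime frame runs around the edge of the first image, with the content slightly shrunk inside it.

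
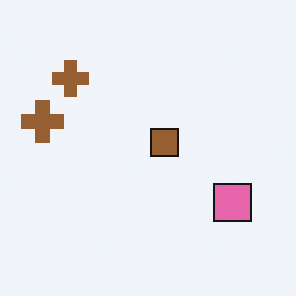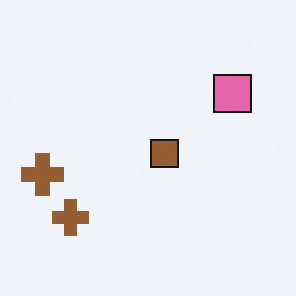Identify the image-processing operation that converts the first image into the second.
Flipped vertically (top ↔ bottom).

The pink square is in the bottom-right of the first image and the top-right of the second — shapes on opposite sides of the horizontal midline have swapped in a mirror flip.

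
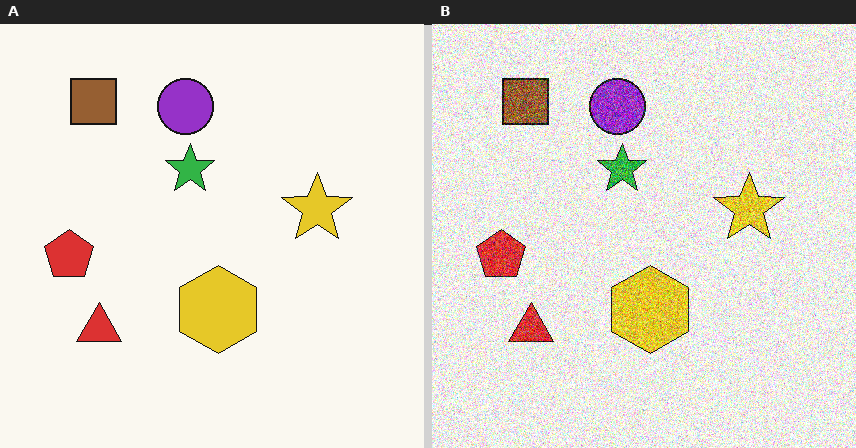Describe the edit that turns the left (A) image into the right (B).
It was degraded with a thick layer of grain.

Random speckle covers the whole image, including the flat background.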